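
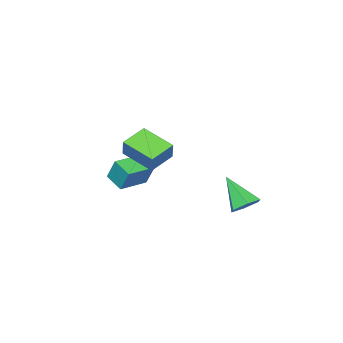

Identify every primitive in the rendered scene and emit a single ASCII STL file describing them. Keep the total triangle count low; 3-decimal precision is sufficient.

solid 
facet normal -0.017 0.650 -0.759
outer loop
vertex -3.401 2.786 -3.811
vertex -3.817 3.353 -3.316
vertex -2.958 3.35 -3.338
endloop
endfacet
facet normal 0.812 -0.580 -0.069
outer loop
vertex -3.401 2.786 -3.811
vertex -2.958 3.35 -3.338
vertex -3.783 2.007 -1.744
endloop
endfacet
facet normal -0.017 0.650 -0.759
outer loop
vertex -2.958 3.35 -3.338
vertex -3.817 3.353 -3.316
vertex -3.374 3.917 -2.843
endloop
endfacet
facet normal 0.829 0.135 0.543
outer loop
vertex -2.958 3.35 -3.338
vertex -3.374 3.917 -2.843
vertex -3.783 2.007 -1.744
endloop
endfacet
facet normal -0.017 0.650 -0.759
outer loop
vertex -3.374 3.917 -2.843
vertex -3.817 3.353 -3.316
vertex -4.233 3.92 -2.821
endloop
endfacet
facet normal 0.024 0.495 0.869
outer loop
vertex -3.374 3.917 -2.843
vertex -4.233 3.92 -2.821
vertex -3.783 2.007 -1.744
endloop
endfacet
facet normal -0.016 0.651 -0.759
outer loop
vertex -4.233 3.92 -2.821
vertex -3.817 3.353 -3.316
vertex -4.677 3.356 -3.295
endloop
endfacet
facet normal -0.800 0.140 0.583
outer loop
vertex -4.233 3.92 -2.821
vertex -4.677 3.356 -3.295
vertex -3.783 2.007 -1.744
endloop
endfacet
facet normal -0.016 0.650 -0.760
outer loop
vertex -4.677 3.356 -3.295
vertex -3.817 3.353 -3.316
vertex -4.261 2.788 -3.79
endloop
endfacet
facet normal -0.818 -0.575 -0.028
outer loop
vertex -4.677 3.356 -3.295
vertex -4.261 2.788 -3.79
vertex -3.783 2.007 -1.744
endloop
endfacet
facet normal -0.017 0.650 -0.759
outer loop
vertex -4.261 2.788 -3.79
vertex -3.817 3.353 -3.316
vertex -3.401 2.786 -3.811
endloop
endfacet
facet normal -0.011 -0.935 -0.354
outer loop
vertex -4.261 2.788 -3.79
vertex -3.401 2.786 -3.811
vertex -3.783 2.007 -1.744
endloop
endfacet
facet normal -0.354 -0.426 -0.833
outer loop
vertex -2.157 -2.222 0.043
vertex -2.487 -0.467 -0.715
vertex -0.768 -2.217 -0.55
endloop
endfacet
facet normal 0.170 -0.905 0.390
outer loop
vertex -0.333 -1.693 0.475
vertex -2.157 -2.222 0.043
vertex -0.768 -2.217 -0.55
endloop
endfacet
facet normal -0.353 -0.426 -0.833
outer loop
vertex -0.768 -2.217 -0.55
vertex -2.487 -0.467 -0.715
vertex -1.098 -0.462 -1.307
endloop
endfacet
facet normal 0.920 0.004 -0.392
outer loop
vertex -1.098 -0.462 -1.307
vertex -0.333 -1.693 0.475
vertex -0.768 -2.217 -0.55
endloop
endfacet
facet normal -0.920 -0.004 0.392
outer loop
vertex -2.157 -2.222 0.043
vertex -2.052 0.057 0.31
vertex -2.487 -0.467 -0.715
endloop
endfacet
facet normal 0.170 -0.905 0.391
outer loop
vertex -1.722 -1.698 1.067
vertex -2.157 -2.222 0.043
vertex -0.333 -1.693 0.475
endloop
endfacet
facet normal -0.920 -0.004 0.393
outer loop
vertex -1.722 -1.698 1.067
vertex -2.052 0.057 0.31
vertex -2.157 -2.222 0.043
endloop
endfacet
facet normal -0.170 0.905 -0.391
outer loop
vertex -2.487 -0.467 -0.715
vertex -2.052 0.057 0.31
vertex -1.098 -0.462 -1.307
endloop
endfacet
facet normal 0.920 0.003 -0.392
outer loop
vertex -0.663 0.062 -0.283
vertex -0.333 -1.693 0.475
vertex -1.098 -0.462 -1.307
endloop
endfacet
facet normal -0.170 0.905 -0.391
outer loop
vertex -1.098 -0.462 -1.307
vertex -2.052 0.057 0.31
vertex -0.663 0.062 -0.283
endloop
endfacet
facet normal 0.353 0.426 0.833
outer loop
vertex -0.663 0.062 -0.283
vertex -1.722 -1.698 1.067
vertex -0.333 -1.693 0.475
endloop
endfacet
facet normal 0.354 0.426 0.833
outer loop
vertex -2.052 0.057 0.31
vertex -1.722 -1.698 1.067
vertex -0.663 0.062 -0.283
endloop
endfacet
facet normal -0.999 0.035 0.009
outer loop
vertex -3.228 -3.63 -1.737
vertex -3.196 -2.562 -2.304
vertex -3.263 -4.299 -3.001
endloop
endfacet
facet normal -0.027 -0.883 0.468
outer loop
vertex -1.564 -4.358 -3.016
vertex -3.228 -3.63 -1.737
vertex -3.263 -4.299 -3.001
endloop
endfacet
facet normal -0.999 0.035 0.009
outer loop
vertex -3.263 -4.299 -3.001
vertex -3.196 -2.562 -2.304
vertex -3.231 -3.23 -3.567
endloop
endfacet
facet normal -0.024 -0.467 -0.884
outer loop
vertex -3.231 -3.23 -3.567
vertex -1.564 -4.358 -3.016
vertex -3.263 -4.299 -3.001
endloop
endfacet
facet normal 0.024 0.468 0.883
outer loop
vertex -3.228 -3.63 -1.737
vertex -1.497 -2.621 -2.319
vertex -3.196 -2.562 -2.304
endloop
endfacet
facet normal -0.027 -0.883 0.468
outer loop
vertex -1.529 -3.69 -1.753
vertex -3.228 -3.63 -1.737
vertex -1.564 -4.358 -3.016
endloop
endfacet
facet normal 0.025 0.467 0.884
outer loop
vertex -1.529 -3.69 -1.753
vertex -1.497 -2.621 -2.319
vertex -3.228 -3.63 -1.737
endloop
endfacet
facet normal 0.027 0.883 -0.468
outer loop
vertex -3.196 -2.562 -2.304
vertex -1.497 -2.621 -2.319
vertex -3.231 -3.23 -3.567
endloop
endfacet
facet normal -0.025 -0.468 -0.883
outer loop
vertex -1.532 -3.29 -3.583
vertex -1.564 -4.358 -3.016
vertex -3.231 -3.23 -3.567
endloop
endfacet
facet normal 0.027 0.883 -0.468
outer loop
vertex -3.231 -3.23 -3.567
vertex -1.497 -2.621 -2.319
vertex -1.532 -3.29 -3.583
endloop
endfacet
facet normal 0.999 -0.035 -0.009
outer loop
vertex -1.532 -3.29 -3.583
vertex -1.529 -3.69 -1.753
vertex -1.564 -4.358 -3.016
endloop
endfacet
facet normal 0.999 -0.035 -0.009
outer loop
vertex -1.497 -2.621 -2.319
vertex -1.529 -3.69 -1.753
vertex -1.532 -3.29 -3.583
endloop
endfacet

endsolid


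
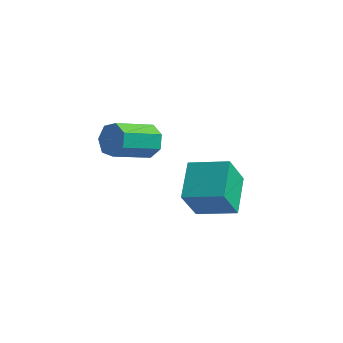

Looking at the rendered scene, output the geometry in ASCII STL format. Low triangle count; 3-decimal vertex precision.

solid 
facet normal -0.885 -0.433 -0.170
outer loop
vertex 3.516 0.678 -1.792
vertex 2.569 2.083 -0.436
vertex 3.192 1.946 -3.331
endloop
endfacet
facet normal 0.437 -0.647 -0.625
outer loop
vertex 4.891 2.777 -3.004
vertex 3.516 0.678 -1.792
vertex 3.192 1.946 -3.331
endloop
endfacet
facet normal -0.885 -0.433 -0.170
outer loop
vertex 3.192 1.946 -3.331
vertex 2.569 2.083 -0.436
vertex 2.244 3.35 -1.975
endloop
endfacet
facet normal -0.160 0.628 -0.762
outer loop
vertex 2.244 3.35 -1.975
vertex 4.891 2.777 -3.004
vertex 3.192 1.946 -3.331
endloop
endfacet
facet normal 0.160 -0.627 0.762
outer loop
vertex 3.516 0.678 -1.792
vertex 4.268 2.914 -0.109
vertex 2.569 2.083 -0.436
endloop
endfacet
facet normal 0.437 -0.647 -0.625
outer loop
vertex 5.216 1.51 -1.465
vertex 3.516 0.678 -1.792
vertex 4.891 2.777 -3.004
endloop
endfacet
facet normal 0.161 -0.627 0.762
outer loop
vertex 5.216 1.51 -1.465
vertex 4.268 2.914 -0.109
vertex 3.516 0.678 -1.792
endloop
endfacet
facet normal -0.437 0.647 0.625
outer loop
vertex 2.569 2.083 -0.436
vertex 4.268 2.914 -0.109
vertex 2.244 3.35 -1.975
endloop
endfacet
facet normal -0.160 0.627 -0.762
outer loop
vertex 3.944 4.182 -1.648
vertex 4.891 2.777 -3.004
vertex 2.244 3.35 -1.975
endloop
endfacet
facet normal -0.437 0.647 0.625
outer loop
vertex 2.244 3.35 -1.975
vertex 4.268 2.914 -0.109
vertex 3.944 4.182 -1.648
endloop
endfacet
facet normal 0.885 0.433 0.170
outer loop
vertex 3.944 4.182 -1.648
vertex 5.216 1.51 -1.465
vertex 4.891 2.777 -3.004
endloop
endfacet
facet normal 0.885 0.433 0.170
outer loop
vertex 4.268 2.914 -0.109
vertex 5.216 1.51 -1.465
vertex 3.944 4.182 -1.648
endloop
endfacet
facet normal 0.162 0.948 -0.275
outer loop
vertex -0.463 2.842 -1.263
vertex -0.877 3.154 -0.432
vertex 0.064 2.943 -0.604
endloop
endfacet
facet normal 0.767 -0.297 -0.568
outer loop
vertex -0.463 2.842 -1.263
vertex 0.064 2.943 -0.604
vertex -0.809 0.833 -0.68
endloop
endfacet
facet normal 0.767 -0.297 -0.568
outer loop
vertex -0.809 0.833 -0.68
vertex 0.064 2.943 -0.604
vertex -0.281 0.934 -0.02
endloop
endfacet
facet normal -0.163 -0.947 0.275
outer loop
vertex -0.809 0.833 -0.68
vertex -0.281 0.934 -0.02
vertex -1.223 1.146 0.152
endloop
endfacet
facet normal 0.162 0.948 -0.275
outer loop
vertex 0.064 2.943 -0.604
vertex -0.877 3.154 -0.432
vertex -0.117 3.203 0.185
endloop
endfacet
facet normal 0.963 -0.092 0.251
outer loop
vertex 0.064 2.943 -0.604
vertex -0.117 3.203 0.185
vertex -0.281 0.934 -0.02
endloop
endfacet
facet normal 0.963 -0.092 0.253
outer loop
vertex -0.281 0.934 -0.02
vertex -0.117 3.203 0.185
vertex -0.463 1.194 0.769
endloop
endfacet
facet normal -0.163 -0.948 0.275
outer loop
vertex -0.281 0.934 -0.02
vertex -0.463 1.194 0.769
vertex -1.223 1.146 0.152
endloop
endfacet
facet normal 0.163 0.947 -0.276
outer loop
vertex -0.117 3.203 0.185
vertex -0.877 3.154 -0.432
vertex -0.871 3.427 0.51
endloop
endfacet
facet normal 0.434 0.182 0.882
outer loop
vertex -0.117 3.203 0.185
vertex -0.871 3.427 0.51
vertex -0.463 1.194 0.769
endloop
endfacet
facet normal 0.434 0.182 0.883
outer loop
vertex -0.463 1.194 0.769
vertex -0.871 3.427 0.51
vertex -1.216 1.418 1.093
endloop
endfacet
facet normal -0.163 -0.947 0.275
outer loop
vertex -0.463 1.194 0.769
vertex -1.216 1.418 1.093
vertex -1.223 1.146 0.152
endloop
endfacet
facet normal 0.162 0.947 -0.276
outer loop
vertex -0.871 3.427 0.51
vertex -0.877 3.154 -0.432
vertex -1.629 3.445 0.125
endloop
endfacet
facet normal -0.423 0.319 0.848
outer loop
vertex -0.871 3.427 0.51
vertex -1.629 3.445 0.125
vertex -1.216 1.418 1.093
endloop
endfacet
facet normal -0.421 0.319 0.849
outer loop
vertex -1.216 1.418 1.093
vertex -1.629 3.445 0.125
vertex -1.975 1.437 0.709
endloop
endfacet
facet normal -0.163 -0.948 0.275
outer loop
vertex -1.216 1.418 1.093
vertex -1.975 1.437 0.709
vertex -1.223 1.146 0.152
endloop
endfacet
facet normal 0.163 0.948 -0.275
outer loop
vertex -1.629 3.445 0.125
vertex -0.877 3.154 -0.432
vertex -1.821 3.245 -0.679
endloop
endfacet
facet normal -0.960 0.217 0.175
outer loop
vertex -1.629 3.445 0.125
vertex -1.821 3.245 -0.679
vertex -1.975 1.437 0.709
endloop
endfacet
facet normal -0.960 0.216 0.175
outer loop
vertex -1.975 1.437 0.709
vertex -1.821 3.245 -0.679
vertex -2.167 1.236 -0.095
endloop
endfacet
facet normal -0.162 -0.947 0.276
outer loop
vertex -1.975 1.437 0.709
vertex -2.167 1.236 -0.095
vertex -1.223 1.146 0.152
endloop
endfacet
facet normal 0.163 0.947 -0.275
outer loop
vertex -1.821 3.245 -0.679
vertex -0.877 3.154 -0.432
vertex -1.302 2.976 -1.297
endloop
endfacet
facet normal -0.775 -0.049 -0.630
outer loop
vertex -1.821 3.245 -0.679
vertex -1.302 2.976 -1.297
vertex -2.167 1.236 -0.095
endloop
endfacet
facet normal -0.775 -0.050 -0.630
outer loop
vertex -2.167 1.236 -0.095
vertex -1.302 2.976 -1.297
vertex -1.648 0.968 -0.713
endloop
endfacet
facet normal -0.162 -0.948 0.275
outer loop
vertex -2.167 1.236 -0.095
vertex -1.648 0.968 -0.713
vertex -1.223 1.146 0.152
endloop
endfacet
facet normal 0.162 0.948 -0.275
outer loop
vertex -1.302 2.976 -1.297
vertex -0.877 3.154 -0.432
vertex -0.463 2.842 -1.263
endloop
endfacet
facet normal -0.006 -0.278 -0.960
outer loop
vertex -1.302 2.976 -1.297
vertex -0.463 2.842 -1.263
vertex -1.648 0.968 -0.713
endloop
endfacet
facet normal -0.007 -0.278 -0.961
outer loop
vertex -1.648 0.968 -0.713
vertex -0.463 2.842 -1.263
vertex -0.809 0.833 -0.68
endloop
endfacet
facet normal -0.163 -0.947 0.275
outer loop
vertex -1.648 0.968 -0.713
vertex -0.809 0.833 -0.68
vertex -1.223 1.146 0.152
endloop
endfacet

endsolid


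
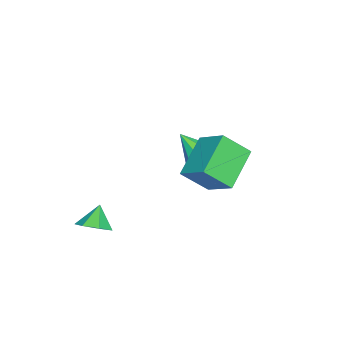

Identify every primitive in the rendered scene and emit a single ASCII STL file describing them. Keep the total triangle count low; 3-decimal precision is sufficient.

solid 
facet normal 0.644 0.054 -0.763
outer loop
vertex 3.661 -1.894 -2.768
vertex 3.113 -2.387 -3.266
vertex 3.139 -1.502 -3.181
endloop
endfacet
facet normal -0.054 0.689 0.722
outer loop
vertex 3.661 -1.894 -2.768
vertex 3.139 -1.502 -3.181
vertex 2.327 -2.453 -2.334
endloop
endfacet
facet normal 0.645 0.054 -0.763
outer loop
vertex 3.139 -1.502 -3.181
vertex 3.113 -2.387 -3.266
vertex 2.598 -1.777 -3.658
endloop
endfacet
facet normal -0.609 0.750 0.258
outer loop
vertex 3.139 -1.502 -3.181
vertex 2.598 -1.777 -3.658
vertex 2.327 -2.453 -2.334
endloop
endfacet
facet normal 0.644 0.053 -0.763
outer loop
vertex 2.598 -1.777 -3.658
vertex 3.113 -2.387 -3.266
vertex 2.444 -2.512 -3.839
endloop
endfacet
facet normal -0.971 0.224 -0.084
outer loop
vertex 2.598 -1.777 -3.658
vertex 2.444 -2.512 -3.839
vertex 2.327 -2.453 -2.334
endloop
endfacet
facet normal 0.644 0.053 -0.763
outer loop
vertex 2.444 -2.512 -3.839
vertex 3.113 -2.387 -3.266
vertex 2.794 -3.153 -3.588
endloop
endfacet
facet normal -0.869 -0.493 -0.048
outer loop
vertex 2.444 -2.512 -3.839
vertex 2.794 -3.153 -3.588
vertex 2.327 -2.453 -2.334
endloop
endfacet
facet normal 0.644 0.053 -0.763
outer loop
vertex 2.794 -3.153 -3.588
vertex 3.113 -2.387 -3.266
vertex 3.384 -3.218 -3.095
endloop
endfacet
facet normal -0.379 -0.861 0.340
outer loop
vertex 2.794 -3.153 -3.588
vertex 3.384 -3.218 -3.095
vertex 2.327 -2.453 -2.334
endloop
endfacet
facet normal 0.644 0.053 -0.763
outer loop
vertex 3.384 -3.218 -3.095
vertex 3.113 -2.387 -3.266
vertex 3.77 -2.657 -2.73
endloop
endfacet
facet normal 0.131 -0.602 0.787
outer loop
vertex 3.384 -3.218 -3.095
vertex 3.77 -2.657 -2.73
vertex 2.327 -2.453 -2.334
endloop
endfacet
facet normal 0.644 0.054 -0.763
outer loop
vertex 3.77 -2.657 -2.73
vertex 3.113 -2.387 -3.266
vertex 3.661 -1.894 -2.768
endloop
endfacet
facet normal 0.275 0.087 0.957
outer loop
vertex 3.77 -2.657 -2.73
vertex 3.661 -1.894 -2.768
vertex 2.327 -2.453 -2.334
endloop
endfacet
facet normal -0.875 0.069 0.478
outer loop
vertex 1.065 1.772 2.554
vertex 1.713 3.083 3.55
vertex 0.547 2.867 1.448
endloop
endfacet
facet normal -0.366 -0.741 -0.563
outer loop
vertex 2.447 2.717 0.41
vertex 1.065 1.772 2.554
vertex 0.547 2.867 1.448
endloop
endfacet
facet normal -0.875 0.069 0.478
outer loop
vertex 0.547 2.867 1.448
vertex 1.713 3.083 3.55
vertex 1.196 4.179 2.445
endloop
endfacet
facet normal -0.315 0.668 -0.674
outer loop
vertex 1.196 4.179 2.445
vertex 2.447 2.717 0.41
vertex 0.547 2.867 1.448
endloop
endfacet
facet normal 0.315 -0.668 0.674
outer loop
vertex 1.065 1.772 2.554
vertex 3.613 2.933 2.512
vertex 1.713 3.083 3.55
endloop
endfacet
facet normal -0.367 -0.741 -0.563
outer loop
vertex 2.964 1.621 1.515
vertex 1.065 1.772 2.554
vertex 2.447 2.717 0.41
endloop
endfacet
facet normal 0.316 -0.668 0.674
outer loop
vertex 2.964 1.621 1.515
vertex 3.613 2.933 2.512
vertex 1.065 1.772 2.554
endloop
endfacet
facet normal 0.366 0.741 0.563
outer loop
vertex 1.713 3.083 3.55
vertex 3.613 2.933 2.512
vertex 1.196 4.179 2.445
endloop
endfacet
facet normal -0.316 0.668 -0.674
outer loop
vertex 3.095 4.028 1.406
vertex 2.447 2.717 0.41
vertex 1.196 4.179 2.445
endloop
endfacet
facet normal 0.367 0.741 0.562
outer loop
vertex 1.196 4.179 2.445
vertex 3.613 2.933 2.512
vertex 3.095 4.028 1.406
endloop
endfacet
facet normal 0.875 -0.069 -0.478
outer loop
vertex 3.095 4.028 1.406
vertex 2.964 1.621 1.515
vertex 2.447 2.717 0.41
endloop
endfacet
facet normal 0.875 -0.069 -0.479
outer loop
vertex 3.613 2.933 2.512
vertex 2.964 1.621 1.515
vertex 3.095 4.028 1.406
endloop
endfacet
facet normal 0.032 0.671 -0.741
outer loop
vertex -1.019 0.535 -1.11
vertex -1.815 0.696 -0.999
vertex -1.115 0.997 -0.696
endloop
endfacet
facet normal 0.868 -0.219 0.446
outer loop
vertex -1.019 0.535 -1.11
vertex -1.115 0.997 -0.696
vertex -1.865 -0.316 0.119
endloop
endfacet
facet normal 0.033 0.670 -0.742
outer loop
vertex -1.115 0.997 -0.696
vertex -1.815 0.696 -0.999
vertex -1.621 1.283 -0.46
endloop
endfacet
facet normal 0.512 0.222 0.829
outer loop
vertex -1.115 0.997 -0.696
vertex -1.621 1.283 -0.46
vertex -1.865 -0.316 0.119
endloop
endfacet
facet normal 0.033 0.670 -0.742
outer loop
vertex -1.621 1.283 -0.46
vertex -1.815 0.696 -0.999
vertex -2.241 1.225 -0.54
endloop
endfacet
facet normal -0.152 0.357 0.922
outer loop
vertex -1.621 1.283 -0.46
vertex -2.241 1.225 -0.54
vertex -1.865 -0.316 0.119
endloop
endfacet
facet normal 0.034 0.670 -0.741
outer loop
vertex -2.241 1.225 -0.54
vertex -1.815 0.696 -0.999
vertex -2.611 0.858 -0.889
endloop
endfacet
facet normal -0.736 0.106 0.669
outer loop
vertex -2.241 1.225 -0.54
vertex -2.611 0.858 -0.889
vertex -1.865 -0.316 0.119
endloop
endfacet
facet normal 0.034 0.671 -0.741
outer loop
vertex -2.611 0.858 -0.889
vertex -1.815 0.696 -0.999
vertex -2.515 0.396 -1.303
endloop
endfacet
facet normal -0.898 -0.383 0.219
outer loop
vertex -2.611 0.858 -0.889
vertex -2.515 0.396 -1.303
vertex -1.865 -0.316 0.119
endloop
endfacet
facet normal 0.034 0.671 -0.741
outer loop
vertex -2.515 0.396 -1.303
vertex -1.815 0.696 -0.999
vertex -2.009 0.11 -1.539
endloop
endfacet
facet normal -0.542 -0.824 -0.165
outer loop
vertex -2.515 0.396 -1.303
vertex -2.009 0.11 -1.539
vertex -1.865 -0.316 0.119
endloop
endfacet
facet normal 0.033 0.671 -0.740
outer loop
vertex -2.009 0.11 -1.539
vertex -1.815 0.696 -0.999
vertex -1.389 0.168 -1.459
endloop
endfacet
facet normal 0.123 -0.959 -0.257
outer loop
vertex -2.009 0.11 -1.539
vertex -1.389 0.168 -1.459
vertex -1.865 -0.316 0.119
endloop
endfacet
facet normal 0.033 0.671 -0.740
outer loop
vertex -1.389 0.168 -1.459
vertex -1.815 0.696 -0.999
vertex -1.019 0.535 -1.11
endloop
endfacet
facet normal 0.706 -0.708 -0.004
outer loop
vertex -1.389 0.168 -1.459
vertex -1.019 0.535 -1.11
vertex -1.865 -0.316 0.119
endloop
endfacet

endsolid


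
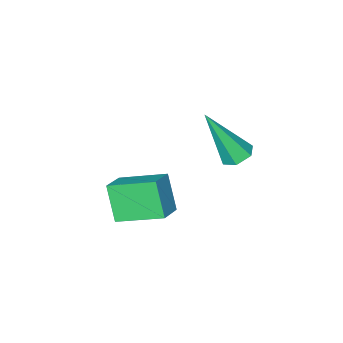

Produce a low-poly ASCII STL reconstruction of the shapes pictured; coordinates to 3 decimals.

solid 
facet normal -0.342 0.370 -0.864
outer loop
vertex -2.286 0.669 0.494
vertex -2.825 0.754 0.744
vertex -2.411 1.189 0.766
endloop
endfacet
facet normal 0.970 0.241 -0.014
outer loop
vertex -2.286 0.669 0.494
vertex -2.411 1.189 0.766
vertex -2.075 -0.054 2.636
endloop
endfacet
facet normal -0.342 0.370 -0.864
outer loop
vertex -2.411 1.189 0.766
vertex -2.825 0.754 0.744
vertex -2.95 1.274 1.016
endloop
endfacet
facet normal 0.348 0.808 0.475
outer loop
vertex -2.411 1.189 0.766
vertex -2.95 1.274 1.016
vertex -2.075 -0.054 2.636
endloop
endfacet
facet normal -0.342 0.370 -0.864
outer loop
vertex -2.95 1.274 1.016
vertex -2.825 0.754 0.744
vertex -3.364 0.84 0.994
endloop
endfacet
facet normal -0.542 0.482 0.688
outer loop
vertex -2.95 1.274 1.016
vertex -3.364 0.84 0.994
vertex -2.075 -0.054 2.636
endloop
endfacet
facet normal -0.342 0.369 -0.864
outer loop
vertex -3.364 0.84 0.994
vertex -2.825 0.754 0.744
vertex -3.238 0.32 0.722
endloop
endfacet
facet normal -0.812 -0.413 0.413
outer loop
vertex -3.364 0.84 0.994
vertex -3.238 0.32 0.722
vertex -2.075 -0.054 2.636
endloop
endfacet
facet normal -0.342 0.370 -0.864
outer loop
vertex -3.238 0.32 0.722
vertex -2.825 0.754 0.744
vertex -2.7 0.234 0.472
endloop
endfacet
facet normal -0.191 -0.979 -0.075
outer loop
vertex -3.238 0.32 0.722
vertex -2.7 0.234 0.472
vertex -2.075 -0.054 2.636
endloop
endfacet
facet normal -0.342 0.370 -0.864
outer loop
vertex -2.7 0.234 0.472
vertex -2.825 0.754 0.744
vertex -2.286 0.669 0.494
endloop
endfacet
facet normal 0.701 -0.652 -0.289
outer loop
vertex -2.7 0.234 0.472
vertex -2.286 0.669 0.494
vertex -2.075 -0.054 2.636
endloop
endfacet
facet normal -0.800 -0.463 -0.381
outer loop
vertex -0.446 -2.572 -1.556
vertex -1.496 -1.252 -0.956
vertex -0.26 -1.844 -2.831
endloop
endfacet
facet normal 0.587 -0.737 -0.335
outer loop
vertex 0.596 -1.348 -2.424
vertex -0.446 -2.572 -1.556
vertex -0.26 -1.844 -2.831
endloop
endfacet
facet normal -0.800 -0.463 -0.381
outer loop
vertex -0.26 -1.844 -2.831
vertex -1.496 -1.252 -0.956
vertex -1.31 -0.524 -2.232
endloop
endfacet
facet normal 0.125 0.491 -0.862
outer loop
vertex -1.31 -0.524 -2.232
vertex 0.596 -1.348 -2.424
vertex -0.26 -1.844 -2.831
endloop
endfacet
facet normal -0.125 -0.491 0.862
outer loop
vertex -0.446 -2.572 -1.556
vertex -0.64 -0.756 -0.549
vertex -1.496 -1.252 -0.956
endloop
endfacet
facet normal 0.587 -0.737 -0.335
outer loop
vertex 0.41 -2.076 -1.148
vertex -0.446 -2.572 -1.556
vertex 0.596 -1.348 -2.424
endloop
endfacet
facet normal -0.126 -0.491 0.862
outer loop
vertex 0.41 -2.076 -1.148
vertex -0.64 -0.756 -0.549
vertex -0.446 -2.572 -1.556
endloop
endfacet
facet normal -0.587 0.737 0.335
outer loop
vertex -1.496 -1.252 -0.956
vertex -0.64 -0.756 -0.549
vertex -1.31 -0.524 -2.232
endloop
endfacet
facet normal 0.126 0.492 -0.862
outer loop
vertex -0.454 -0.028 -1.824
vertex 0.596 -1.348 -2.424
vertex -1.31 -0.524 -2.232
endloop
endfacet
facet normal -0.587 0.737 0.335
outer loop
vertex -1.31 -0.524 -2.232
vertex -0.64 -0.756 -0.549
vertex -0.454 -0.028 -1.824
endloop
endfacet
facet normal 0.800 0.463 0.381
outer loop
vertex -0.454 -0.028 -1.824
vertex 0.41 -2.076 -1.148
vertex 0.596 -1.348 -2.424
endloop
endfacet
facet normal 0.800 0.463 0.381
outer loop
vertex -0.64 -0.756 -0.549
vertex 0.41 -2.076 -1.148
vertex -0.454 -0.028 -1.824
endloop
endfacet

endsolid


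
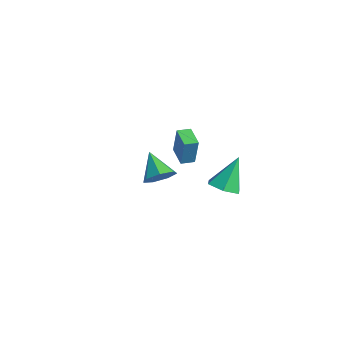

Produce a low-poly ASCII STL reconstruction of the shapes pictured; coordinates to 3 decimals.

solid 
facet normal -0.971 0.136 0.199
outer loop
vertex -3.865 0.562 1.362
vertex -3.758 1.384 1.323
vertex -4.241 0.523 -0.448
endloop
endfacet
facet normal -0.128 -0.991 0.048
outer loop
vertex -2.902 0.336 -0.723
vertex -3.865 0.562 1.362
vertex -4.241 0.523 -0.448
endloop
endfacet
facet normal -0.971 0.136 0.199
outer loop
vertex -4.241 0.523 -0.448
vertex -3.758 1.384 1.323
vertex -4.134 1.345 -0.488
endloop
endfacet
facet normal -0.204 -0.021 -0.979
outer loop
vertex -4.134 1.345 -0.488
vertex -2.902 0.336 -0.723
vertex -4.241 0.523 -0.448
endloop
endfacet
facet normal 0.204 0.020 0.979
outer loop
vertex -3.865 0.562 1.362
vertex -2.419 1.197 1.048
vertex -3.758 1.384 1.323
endloop
endfacet
facet normal -0.129 -0.991 0.048
outer loop
vertex -2.526 0.375 1.088
vertex -3.865 0.562 1.362
vertex -2.902 0.336 -0.723
endloop
endfacet
facet normal 0.203 0.021 0.979
outer loop
vertex -2.526 0.375 1.088
vertex -2.419 1.197 1.048
vertex -3.865 0.562 1.362
endloop
endfacet
facet normal 0.128 0.991 -0.048
outer loop
vertex -3.758 1.384 1.323
vertex -2.419 1.197 1.048
vertex -4.134 1.345 -0.488
endloop
endfacet
facet normal -0.203 -0.020 -0.979
outer loop
vertex -2.795 1.158 -0.762
vertex -2.902 0.336 -0.723
vertex -4.134 1.345 -0.488
endloop
endfacet
facet normal 0.129 0.991 -0.048
outer loop
vertex -4.134 1.345 -0.488
vertex -2.419 1.197 1.048
vertex -2.795 1.158 -0.762
endloop
endfacet
facet normal 0.971 -0.136 -0.199
outer loop
vertex -2.795 1.158 -0.762
vertex -2.526 0.375 1.088
vertex -2.902 0.336 -0.723
endloop
endfacet
facet normal 0.971 -0.136 -0.199
outer loop
vertex -2.419 1.197 1.048
vertex -2.526 0.375 1.088
vertex -2.795 1.158 -0.762
endloop
endfacet
facet normal 0.135 -0.475 -0.870
outer loop
vertex 4.574 -0.917 2.309
vertex 3.782 -0.472 1.943
vertex 4.664 -0.055 1.852
endloop
endfacet
facet normal 0.865 0.161 0.475
outer loop
vertex 4.574 -0.917 2.309
vertex 4.664 -0.055 1.852
vertex 3.498 0.532 3.777
endloop
endfacet
facet normal 0.135 -0.476 -0.869
outer loop
vertex 4.664 -0.055 1.852
vertex 3.782 -0.472 1.943
vertex 3.872 0.39 1.485
endloop
endfacet
facet normal 0.481 0.876 0.024
outer loop
vertex 4.664 -0.055 1.852
vertex 3.872 0.39 1.485
vertex 3.498 0.532 3.777
endloop
endfacet
facet normal 0.134 -0.476 -0.869
outer loop
vertex 3.872 0.39 1.485
vertex 3.782 -0.472 1.943
vertex 2.99 -0.026 1.577
endloop
endfacet
facet normal -0.434 0.892 -0.126
outer loop
vertex 3.872 0.39 1.485
vertex 2.99 -0.026 1.577
vertex 3.498 0.532 3.777
endloop
endfacet
facet normal 0.134 -0.475 -0.870
outer loop
vertex 2.99 -0.026 1.577
vertex 3.782 -0.472 1.943
vertex 2.9 -0.888 2.034
endloop
endfacet
facet normal -0.966 0.193 0.174
outer loop
vertex 2.99 -0.026 1.577
vertex 2.9 -0.888 2.034
vertex 3.498 0.532 3.777
endloop
endfacet
facet normal 0.134 -0.475 -0.870
outer loop
vertex 2.9 -0.888 2.034
vertex 3.782 -0.472 1.943
vertex 3.692 -1.334 2.4
endloop
endfacet
facet normal -0.582 -0.521 0.624
outer loop
vertex 2.9 -0.888 2.034
vertex 3.692 -1.334 2.4
vertex 3.498 0.532 3.777
endloop
endfacet
facet normal 0.135 -0.475 -0.870
outer loop
vertex 3.692 -1.334 2.4
vertex 3.782 -0.472 1.943
vertex 4.574 -0.917 2.309
endloop
endfacet
facet normal 0.334 -0.537 0.775
outer loop
vertex 3.692 -1.334 2.4
vertex 4.574 -0.917 2.309
vertex 3.498 0.532 3.777
endloop
endfacet
facet normal 0.773 -0.012 -0.635
outer loop
vertex 2.961 -3.729 3.438
vertex 2.396 -3.441 2.745
vertex 2.898 -2.921 3.346
endloop
endfacet
facet normal 0.231 0.128 0.965
outer loop
vertex 2.961 -3.729 3.438
vertex 2.898 -2.921 3.346
vertex 1.044 -3.419 3.855
endloop
endfacet
facet normal 0.773 -0.012 -0.635
outer loop
vertex 2.898 -2.921 3.346
vertex 2.396 -3.441 2.745
vertex 2.457 -2.505 2.801
endloop
endfacet
facet normal -0.038 0.779 0.625
outer loop
vertex 2.898 -2.921 3.346
vertex 2.457 -2.505 2.801
vertex 1.044 -3.419 3.855
endloop
endfacet
facet normal 0.773 -0.012 -0.634
outer loop
vertex 2.457 -2.505 2.801
vertex 2.396 -3.441 2.745
vertex 1.97 -2.793 2.213
endloop
endfacet
facet normal -0.530 0.847 0.024
outer loop
vertex 2.457 -2.505 2.801
vertex 1.97 -2.793 2.213
vertex 1.044 -3.419 3.855
endloop
endfacet
facet normal 0.773 -0.013 -0.634
outer loop
vertex 1.97 -2.793 2.213
vertex 2.396 -3.441 2.745
vertex 1.804 -3.569 2.026
endloop
endfacet
facet normal -0.878 0.281 -0.388
outer loop
vertex 1.97 -2.793 2.213
vertex 1.804 -3.569 2.026
vertex 1.044 -3.419 3.855
endloop
endfacet
facet normal 0.773 -0.013 -0.634
outer loop
vertex 1.804 -3.569 2.026
vertex 2.396 -3.441 2.745
vertex 2.083 -4.249 2.38
endloop
endfacet
facet normal -0.818 -0.491 -0.300
outer loop
vertex 1.804 -3.569 2.026
vertex 2.083 -4.249 2.38
vertex 1.044 -3.419 3.855
endloop
endfacet
facet normal 0.772 -0.012 -0.635
outer loop
vertex 2.083 -4.249 2.38
vertex 2.396 -3.441 2.745
vertex 2.598 -4.32 3.008
endloop
endfacet
facet normal -0.395 -0.891 0.223
outer loop
vertex 2.083 -4.249 2.38
vertex 2.598 -4.32 3.008
vertex 1.044 -3.419 3.855
endloop
endfacet
facet normal 0.772 -0.012 -0.635
outer loop
vertex 2.598 -4.32 3.008
vertex 2.396 -3.441 2.745
vertex 2.961 -3.729 3.438
endloop
endfacet
facet normal 0.071 -0.615 0.785
outer loop
vertex 2.598 -4.32 3.008
vertex 2.961 -3.729 3.438
vertex 1.044 -3.419 3.855
endloop
endfacet

endsolid


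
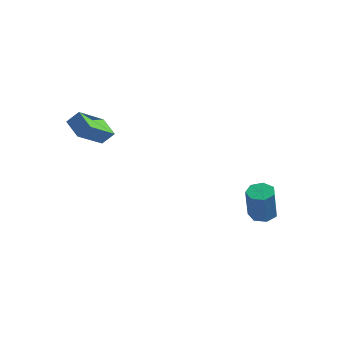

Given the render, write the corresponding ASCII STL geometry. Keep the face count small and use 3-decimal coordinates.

solid 
facet normal -0.549 -0.420 -0.722
outer loop
vertex -3.195 -3.612 2.227
vertex -3.042 -2.019 1.184
vertex -2.205 -4.038 1.722
endloop
endfacet
facet normal -0.080 -0.834 0.546
outer loop
vertex -1.738 -3.681 2.336
vertex -3.195 -3.612 2.227
vertex -2.205 -4.038 1.722
endloop
endfacet
facet normal -0.549 -0.420 -0.722
outer loop
vertex -2.205 -4.038 1.722
vertex -3.042 -2.019 1.184
vertex -2.052 -2.445 0.679
endloop
endfacet
facet normal 0.832 -0.358 -0.425
outer loop
vertex -2.052 -2.445 0.679
vertex -1.738 -3.681 2.336
vertex -2.205 -4.038 1.722
endloop
endfacet
facet normal -0.832 0.358 0.425
outer loop
vertex -3.195 -3.612 2.227
vertex -2.575 -1.662 1.798
vertex -3.042 -2.019 1.184
endloop
endfacet
facet normal -0.080 -0.834 0.546
outer loop
vertex -2.728 -3.255 2.841
vertex -3.195 -3.612 2.227
vertex -1.738 -3.681 2.336
endloop
endfacet
facet normal -0.832 0.358 0.425
outer loop
vertex -2.728 -3.255 2.841
vertex -2.575 -1.662 1.798
vertex -3.195 -3.612 2.227
endloop
endfacet
facet normal 0.080 0.834 -0.546
outer loop
vertex -3.042 -2.019 1.184
vertex -2.575 -1.662 1.798
vertex -2.052 -2.445 0.679
endloop
endfacet
facet normal 0.832 -0.358 -0.425
outer loop
vertex -1.585 -2.088 1.293
vertex -1.738 -3.681 2.336
vertex -2.052 -2.445 0.679
endloop
endfacet
facet normal 0.080 0.834 -0.546
outer loop
vertex -2.052 -2.445 0.679
vertex -2.575 -1.662 1.798
vertex -1.585 -2.088 1.293
endloop
endfacet
facet normal 0.549 0.420 0.722
outer loop
vertex -1.585 -2.088 1.293
vertex -2.728 -3.255 2.841
vertex -1.738 -3.681 2.336
endloop
endfacet
facet normal 0.549 0.420 0.722
outer loop
vertex -2.575 -1.662 1.798
vertex -2.728 -3.255 2.841
vertex -1.585 -2.088 1.293
endloop
endfacet
facet normal -0.121 0.310 -0.943
outer loop
vertex 3.746 2.733 -4.994
vertex 3.223 3.179 -4.78
vertex 3.93 3.307 -4.829
endloop
endfacet
facet normal 0.948 -0.246 -0.203
outer loop
vertex 3.746 2.733 -4.994
vertex 3.93 3.307 -4.829
vertex 3.98 2.135 -3.174
endloop
endfacet
facet normal 0.948 -0.246 -0.203
outer loop
vertex 3.98 2.135 -3.174
vertex 3.93 3.307 -4.829
vertex 4.164 2.708 -3.009
endloop
endfacet
facet normal 0.121 -0.310 0.943
outer loop
vertex 3.98 2.135 -3.174
vertex 4.164 2.708 -3.009
vertex 3.457 2.581 -2.96
endloop
endfacet
facet normal -0.121 0.310 -0.943
outer loop
vertex 3.93 3.307 -4.829
vertex 3.223 3.179 -4.78
vertex 3.581 3.785 -4.627
endloop
endfacet
facet normal 0.821 0.565 0.081
outer loop
vertex 3.93 3.307 -4.829
vertex 3.581 3.785 -4.627
vertex 4.164 2.708 -3.009
endloop
endfacet
facet normal 0.822 0.564 0.080
outer loop
vertex 4.164 2.708 -3.009
vertex 3.581 3.785 -4.627
vertex 3.816 3.186 -2.807
endloop
endfacet
facet normal 0.121 -0.310 0.943
outer loop
vertex 4.164 2.708 -3.009
vertex 3.816 3.186 -2.807
vertex 3.457 2.581 -2.96
endloop
endfacet
facet normal -0.122 0.310 -0.943
outer loop
vertex 3.581 3.785 -4.627
vertex 3.223 3.179 -4.78
vertex 2.963 3.807 -4.54
endloop
endfacet
facet normal 0.076 0.950 0.303
outer loop
vertex 3.581 3.785 -4.627
vertex 2.963 3.807 -4.54
vertex 3.816 3.186 -2.807
endloop
endfacet
facet normal 0.076 0.950 0.303
outer loop
vertex 3.816 3.186 -2.807
vertex 2.963 3.807 -4.54
vertex 3.197 3.208 -2.72
endloop
endfacet
facet normal 0.121 -0.311 0.943
outer loop
vertex 3.816 3.186 -2.807
vertex 3.197 3.208 -2.72
vertex 3.457 2.581 -2.96
endloop
endfacet
facet normal -0.121 0.310 -0.943
outer loop
vertex 2.963 3.807 -4.54
vertex 3.223 3.179 -4.78
vertex 2.54 3.356 -4.634
endloop
endfacet
facet normal -0.727 0.619 0.297
outer loop
vertex 2.963 3.807 -4.54
vertex 2.54 3.356 -4.634
vertex 3.197 3.208 -2.72
endloop
endfacet
facet normal -0.727 0.619 0.297
outer loop
vertex 3.197 3.208 -2.72
vertex 2.54 3.356 -4.634
vertex 2.775 2.757 -2.814
endloop
endfacet
facet normal 0.122 -0.310 0.943
outer loop
vertex 3.197 3.208 -2.72
vertex 2.775 2.757 -2.814
vertex 3.457 2.581 -2.96
endloop
endfacet
facet normal -0.121 0.310 -0.943
outer loop
vertex 2.54 3.356 -4.634
vertex 3.223 3.179 -4.78
vertex 2.632 2.772 -4.838
endloop
endfacet
facet normal -0.982 -0.178 0.068
outer loop
vertex 2.54 3.356 -4.634
vertex 2.632 2.772 -4.838
vertex 2.775 2.757 -2.814
endloop
endfacet
facet normal -0.982 -0.177 0.068
outer loop
vertex 2.775 2.757 -2.814
vertex 2.632 2.772 -4.838
vertex 2.866 2.174 -3.018
endloop
endfacet
facet normal 0.122 -0.311 0.943
outer loop
vertex 2.775 2.757 -2.814
vertex 2.866 2.174 -3.018
vertex 3.457 2.581 -2.96
endloop
endfacet
facet normal -0.121 0.310 -0.943
outer loop
vertex 2.632 2.772 -4.838
vertex 3.223 3.179 -4.78
vertex 3.168 2.495 -4.998
endloop
endfacet
facet normal -0.498 -0.841 -0.212
outer loop
vertex 2.632 2.772 -4.838
vertex 3.168 2.495 -4.998
vertex 2.866 2.174 -3.018
endloop
endfacet
facet normal -0.497 -0.841 -0.212
outer loop
vertex 2.866 2.174 -3.018
vertex 3.168 2.495 -4.998
vertex 3.403 1.897 -3.178
endloop
endfacet
facet normal 0.121 -0.310 0.943
outer loop
vertex 2.866 2.174 -3.018
vertex 3.403 1.897 -3.178
vertex 3.457 2.581 -2.96
endloop
endfacet
facet normal -0.121 0.310 -0.943
outer loop
vertex 3.168 2.495 -4.998
vertex 3.223 3.179 -4.78
vertex 3.746 2.733 -4.994
endloop
endfacet
facet normal 0.361 -0.871 -0.333
outer loop
vertex 3.168 2.495 -4.998
vertex 3.746 2.733 -4.994
vertex 3.403 1.897 -3.178
endloop
endfacet
facet normal 0.362 -0.871 -0.333
outer loop
vertex 3.403 1.897 -3.178
vertex 3.746 2.733 -4.994
vertex 3.98 2.135 -3.174
endloop
endfacet
facet normal 0.121 -0.310 0.943
outer loop
vertex 3.403 1.897 -3.178
vertex 3.98 2.135 -3.174
vertex 3.457 2.581 -2.96
endloop
endfacet

endsolid


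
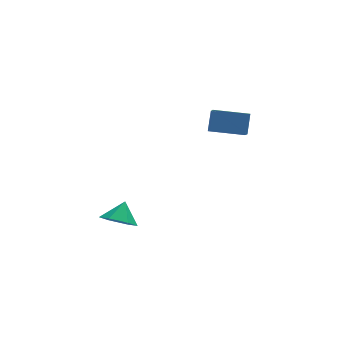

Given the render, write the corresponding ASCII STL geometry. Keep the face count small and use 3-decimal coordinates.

solid 
facet normal -0.425 -0.572 -0.702
outer loop
vertex -2.255 -0.76 -1.68
vertex -3.005 -0.433 -1.492
vertex -2.525 -0.071 -2.078
endloop
endfacet
facet normal 0.938 0.343 -0.042
outer loop
vertex -2.255 -0.76 -1.68
vertex -2.525 -0.071 -2.078
vertex -2.555 0.173 -0.748
endloop
endfacet
facet normal -0.425 -0.572 -0.702
outer loop
vertex -2.525 -0.071 -2.078
vertex -3.005 -0.433 -1.492
vertex -3.275 0.256 -1.89
endloop
endfacet
facet normal 0.360 0.919 -0.160
outer loop
vertex -2.525 -0.071 -2.078
vertex -3.275 0.256 -1.89
vertex -2.555 0.173 -0.748
endloop
endfacet
facet normal -0.425 -0.572 -0.702
outer loop
vertex -3.275 0.256 -1.89
vertex -3.005 -0.433 -1.492
vertex -3.756 -0.106 -1.304
endloop
endfacet
facet normal -0.338 0.899 0.278
outer loop
vertex -3.275 0.256 -1.89
vertex -3.756 -0.106 -1.304
vertex -2.555 0.173 -0.748
endloop
endfacet
facet normal -0.425 -0.572 -0.702
outer loop
vertex -3.756 -0.106 -1.304
vertex -3.005 -0.433 -1.492
vertex -3.486 -0.795 -0.906
endloop
endfacet
facet normal -0.457 0.304 0.836
outer loop
vertex -3.756 -0.106 -1.304
vertex -3.486 -0.795 -0.906
vertex -2.555 0.173 -0.748
endloop
endfacet
facet normal -0.425 -0.571 -0.702
outer loop
vertex -3.486 -0.795 -0.906
vertex -3.005 -0.433 -1.492
vertex -2.736 -1.122 -1.094
endloop
endfacet
facet normal 0.121 -0.272 0.955
outer loop
vertex -3.486 -0.795 -0.906
vertex -2.736 -1.122 -1.094
vertex -2.555 0.173 -0.748
endloop
endfacet
facet normal -0.425 -0.571 -0.702
outer loop
vertex -2.736 -1.122 -1.094
vertex -3.005 -0.433 -1.492
vertex -2.255 -0.76 -1.68
endloop
endfacet
facet normal 0.819 -0.252 0.516
outer loop
vertex -2.736 -1.122 -1.094
vertex -2.255 -0.76 -1.68
vertex -2.555 0.173 -0.748
endloop
endfacet
facet normal -0.946 0.298 0.129
outer loop
vertex 1.654 1.54 3.38
vertex 1.847 2.485 2.617
vertex 1.35 0.934 2.552
endloop
endfacet
facet normal -0.157 -0.769 0.620
outer loop
vertex 2.873 0.455 2.343
vertex 1.654 1.54 3.38
vertex 1.35 0.934 2.552
endloop
endfacet
facet normal -0.946 0.298 0.129
outer loop
vertex 1.35 0.934 2.552
vertex 1.847 2.485 2.617
vertex 1.543 1.879 1.789
endloop
endfacet
facet normal -0.284 -0.566 -0.773
outer loop
vertex 1.543 1.879 1.789
vertex 2.873 0.455 2.343
vertex 1.35 0.934 2.552
endloop
endfacet
facet normal 0.284 0.566 0.773
outer loop
vertex 1.654 1.54 3.38
vertex 3.37 2.006 2.408
vertex 1.847 2.485 2.617
endloop
endfacet
facet normal -0.157 -0.769 0.620
outer loop
vertex 3.177 1.061 3.171
vertex 1.654 1.54 3.38
vertex 2.873 0.455 2.343
endloop
endfacet
facet normal 0.284 0.566 0.773
outer loop
vertex 3.177 1.061 3.171
vertex 3.37 2.006 2.408
vertex 1.654 1.54 3.38
endloop
endfacet
facet normal 0.157 0.769 -0.620
outer loop
vertex 1.847 2.485 2.617
vertex 3.37 2.006 2.408
vertex 1.543 1.879 1.789
endloop
endfacet
facet normal -0.284 -0.566 -0.773
outer loop
vertex 3.066 1.4 1.58
vertex 2.873 0.455 2.343
vertex 1.543 1.879 1.789
endloop
endfacet
facet normal 0.157 0.769 -0.620
outer loop
vertex 1.543 1.879 1.789
vertex 3.37 2.006 2.408
vertex 3.066 1.4 1.58
endloop
endfacet
facet normal 0.946 -0.298 -0.129
outer loop
vertex 3.066 1.4 1.58
vertex 3.177 1.061 3.171
vertex 2.873 0.455 2.343
endloop
endfacet
facet normal 0.946 -0.298 -0.129
outer loop
vertex 3.37 2.006 2.408
vertex 3.177 1.061 3.171
vertex 3.066 1.4 1.58
endloop
endfacet

endsolid


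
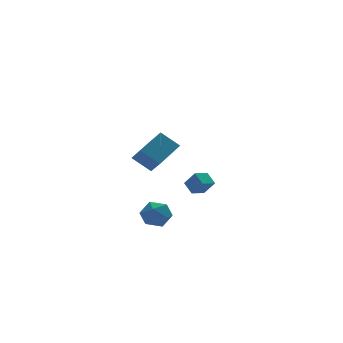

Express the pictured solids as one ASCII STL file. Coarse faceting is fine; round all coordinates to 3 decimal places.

solid 
facet normal -0.922 -0.319 0.218
outer loop
vertex 1.774 3.373 -2.973
vertex 1.348 3.972 -3.897
vertex 1.91 2.589 -3.545
endloop
endfacet
facet normal 0.361 -0.508 0.782
outer loop
vertex 2.832 2.908 -3.763
vertex 1.774 3.373 -2.973
vertex 1.91 2.589 -3.545
endloop
endfacet
facet normal -0.922 -0.319 0.219
outer loop
vertex 1.91 2.589 -3.545
vertex 1.348 3.972 -3.897
vertex 1.484 3.188 -4.468
endloop
endfacet
facet normal 0.139 -0.800 -0.583
outer loop
vertex 1.484 3.188 -4.468
vertex 2.832 2.908 -3.763
vertex 1.91 2.589 -3.545
endloop
endfacet
facet normal -0.139 0.800 0.583
outer loop
vertex 1.774 3.373 -2.973
vertex 2.27 4.291 -4.115
vertex 1.348 3.972 -3.897
endloop
endfacet
facet normal 0.361 -0.507 0.782
outer loop
vertex 2.696 3.692 -3.192
vertex 1.774 3.373 -2.973
vertex 2.832 2.908 -3.763
endloop
endfacet
facet normal -0.138 0.800 0.583
outer loop
vertex 2.696 3.692 -3.192
vertex 2.27 4.291 -4.115
vertex 1.774 3.373 -2.973
endloop
endfacet
facet normal -0.361 0.507 -0.783
outer loop
vertex 1.348 3.972 -3.897
vertex 2.27 4.291 -4.115
vertex 1.484 3.188 -4.468
endloop
endfacet
facet normal 0.139 -0.801 -0.583
outer loop
vertex 2.406 3.507 -4.687
vertex 2.832 2.908 -3.763
vertex 1.484 3.188 -4.468
endloop
endfacet
facet normal -0.361 0.508 -0.782
outer loop
vertex 1.484 3.188 -4.468
vertex 2.27 4.291 -4.115
vertex 2.406 3.507 -4.687
endloop
endfacet
facet normal 0.922 0.319 -0.218
outer loop
vertex 2.406 3.507 -4.687
vertex 2.696 3.692 -3.192
vertex 2.832 2.908 -3.763
endloop
endfacet
facet normal 0.922 0.319 -0.218
outer loop
vertex 2.27 4.291 -4.115
vertex 2.696 3.692 -3.192
vertex 2.406 3.507 -4.687
endloop
endfacet
facet normal -0.781 -0.453 -0.429
outer loop
vertex -3.875 -4.962 1.279
vertex -4.716 -4.323 2.136
vertex -3.98 -4.015 0.471
endloop
endfacet
facet normal 0.618 -0.469 -0.630
outer loop
vertex -2.464 -3.137 1.304
vertex -3.875 -4.962 1.279
vertex -3.98 -4.015 0.471
endloop
endfacet
facet normal -0.781 -0.453 -0.429
outer loop
vertex -3.98 -4.015 0.471
vertex -4.716 -4.323 2.136
vertex -4.821 -3.376 1.327
endloop
endfacet
facet normal -0.083 0.758 -0.647
outer loop
vertex -4.821 -3.376 1.327
vertex -2.464 -3.137 1.304
vertex -3.98 -4.015 0.471
endloop
endfacet
facet normal 0.083 -0.758 0.647
outer loop
vertex -3.875 -4.962 1.279
vertex -3.2 -3.445 2.969
vertex -4.716 -4.323 2.136
endloop
endfacet
facet normal 0.619 -0.470 -0.630
outer loop
vertex -2.359 -4.084 2.113
vertex -3.875 -4.962 1.279
vertex -2.464 -3.137 1.304
endloop
endfacet
facet normal 0.083 -0.758 0.647
outer loop
vertex -2.359 -4.084 2.113
vertex -3.2 -3.445 2.969
vertex -3.875 -4.962 1.279
endloop
endfacet
facet normal -0.618 0.470 0.630
outer loop
vertex -4.716 -4.323 2.136
vertex -3.2 -3.445 2.969
vertex -4.821 -3.376 1.327
endloop
endfacet
facet normal -0.083 0.758 -0.647
outer loop
vertex -3.305 -2.498 2.161
vertex -2.464 -3.137 1.304
vertex -4.821 -3.376 1.327
endloop
endfacet
facet normal -0.619 0.469 0.630
outer loop
vertex -4.821 -3.376 1.327
vertex -3.2 -3.445 2.969
vertex -3.305 -2.498 2.161
endloop
endfacet
facet normal 0.781 0.453 0.429
outer loop
vertex -3.305 -2.498 2.161
vertex -2.359 -4.084 2.113
vertex -2.464 -3.137 1.304
endloop
endfacet
facet normal 0.781 0.453 0.429
outer loop
vertex -3.2 -3.445 2.969
vertex -2.359 -4.084 2.113
vertex -3.305 -2.498 2.161
endloop
endfacet
facet normal 0.050 0.876 0.479
outer loop
vertex -3.611 -2.225 -3.154
vertex -3.531 -2.691 -2.311
vertex -2.737 -2.462 -2.813
endloop
endfacet
facet normal 0.322 0.930 -0.179
outer loop
vertex -3.611 -2.225 -3.154
vertex -2.737 -2.462 -2.813
vertex -2.936 -2.574 -3.753
endloop
endfacet
facet normal -0.186 0.743 -0.643
outer loop
vertex -3.611 -2.225 -3.154
vertex -2.936 -2.574 -3.753
vertex -3.853 -2.872 -3.832
endloop
endfacet
facet normal -0.772 0.574 -0.272
outer loop
vertex -3.611 -2.225 -3.154
vertex -3.853 -2.872 -3.832
vertex -4.221 -2.944 -2.94
endloop
endfacet
facet normal -0.625 0.656 0.422
outer loop
vertex -3.611 -2.225 -3.154
vertex -4.221 -2.944 -2.94
vertex -3.531 -2.691 -2.311
endloop
endfacet
facet normal 0.856 0.460 -0.236
outer loop
vertex -2.936 -2.574 -3.753
vertex -2.737 -2.462 -2.813
vertex -2.439 -3.256 -3.28
endloop
endfacet
facet normal 0.417 0.373 0.829
outer loop
vertex -2.737 -2.462 -2.813
vertex -3.531 -2.691 -2.311
vertex -2.807 -3.328 -2.388
endloop
endfacet
facet normal -0.677 0.017 0.736
outer loop
vertex -3.531 -2.691 -2.311
vertex -4.221 -2.944 -2.94
vertex -3.724 -3.626 -2.467
endloop
endfacet
facet normal -0.915 -0.116 -0.387
outer loop
vertex -4.221 -2.944 -2.94
vertex -3.853 -2.872 -3.832
vertex -3.923 -3.738 -3.407
endloop
endfacet
facet normal 0.034 0.158 -0.987
outer loop
vertex -3.853 -2.872 -3.832
vertex -2.936 -2.574 -3.753
vertex -3.129 -3.509 -3.909
endloop
endfacet
facet normal 0.772 -0.574 0.272
outer loop
vertex -3.049 -3.975 -3.066
vertex -2.439 -3.256 -3.28
vertex -2.807 -3.328 -2.388
endloop
endfacet
facet normal 0.186 -0.743 0.643
outer loop
vertex -3.049 -3.975 -3.066
vertex -2.807 -3.328 -2.388
vertex -3.724 -3.626 -2.467
endloop
endfacet
facet normal -0.322 -0.930 0.179
outer loop
vertex -3.049 -3.975 -3.066
vertex -3.724 -3.626 -2.467
vertex -3.923 -3.738 -3.407
endloop
endfacet
facet normal -0.050 -0.876 -0.479
outer loop
vertex -3.049 -3.975 -3.066
vertex -3.923 -3.738 -3.407
vertex -3.129 -3.509 -3.909
endloop
endfacet
facet normal 0.625 -0.656 -0.422
outer loop
vertex -3.049 -3.975 -3.066
vertex -3.129 -3.509 -3.909
vertex -2.439 -3.256 -3.28
endloop
endfacet
facet normal 0.915 0.116 0.387
outer loop
vertex -2.807 -3.328 -2.388
vertex -2.439 -3.256 -3.28
vertex -2.737 -2.462 -2.813
endloop
endfacet
facet normal -0.034 -0.158 0.987
outer loop
vertex -3.724 -3.626 -2.467
vertex -2.807 -3.328 -2.388
vertex -3.531 -2.691 -2.311
endloop
endfacet
facet normal -0.856 -0.460 0.236
outer loop
vertex -3.923 -3.738 -3.407
vertex -3.724 -3.626 -2.467
vertex -4.221 -2.944 -2.94
endloop
endfacet
facet normal -0.417 -0.373 -0.829
outer loop
vertex -3.129 -3.509 -3.909
vertex -3.923 -3.738 -3.407
vertex -3.853 -2.872 -3.832
endloop
endfacet
facet normal 0.677 -0.017 -0.736
outer loop
vertex -2.439 -3.256 -3.28
vertex -3.129 -3.509 -3.909
vertex -2.936 -2.574 -3.753
endloop
endfacet

endsolid


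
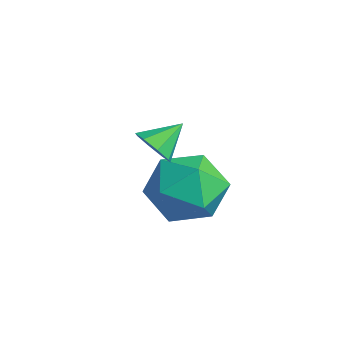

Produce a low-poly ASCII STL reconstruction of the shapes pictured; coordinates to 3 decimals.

solid 
facet normal 0.018 -0.835 -0.551
outer loop
vertex -2.019 0.244 1.508
vertex -2.551 0.422 1.221
vertex -1.936 0.507 1.112
endloop
endfacet
facet normal 0.853 0.334 0.401
outer loop
vertex -2.019 0.244 1.508
vertex -1.936 0.507 1.112
vertex -2.569 1.298 1.799
endloop
endfacet
facet normal 0.018 -0.835 -0.550
outer loop
vertex -1.936 0.507 1.112
vertex -2.551 0.422 1.221
vertex -2.213 0.72 0.78
endloop
endfacet
facet normal 0.707 0.692 -0.146
outer loop
vertex -1.936 0.507 1.112
vertex -2.213 0.72 0.78
vertex -2.569 1.298 1.799
endloop
endfacet
facet normal 0.019 -0.835 -0.550
outer loop
vertex -2.213 0.72 0.78
vertex -2.551 0.422 1.221
vertex -2.688 0.758 0.706
endloop
endfacet
facet normal 0.141 0.881 -0.451
outer loop
vertex -2.213 0.72 0.78
vertex -2.688 0.758 0.706
vertex -2.569 1.298 1.799
endloop
endfacet
facet normal 0.017 -0.835 -0.549
outer loop
vertex -2.688 0.758 0.706
vertex -2.551 0.422 1.221
vertex -3.083 0.6 0.934
endloop
endfacet
facet normal -0.510 0.792 -0.336
outer loop
vertex -2.688 0.758 0.706
vertex -3.083 0.6 0.934
vertex -2.569 1.298 1.799
endloop
endfacet
facet normal 0.018 -0.835 -0.551
outer loop
vertex -3.083 0.6 0.934
vertex -2.551 0.422 1.221
vertex -3.165 0.337 1.33
endloop
endfacet
facet normal -0.870 0.474 0.135
outer loop
vertex -3.083 0.6 0.934
vertex -3.165 0.337 1.33
vertex -2.569 1.298 1.799
endloop
endfacet
facet normal 0.018 -0.835 -0.550
outer loop
vertex -3.165 0.337 1.33
vertex -2.551 0.422 1.221
vertex -2.888 0.124 1.662
endloop
endfacet
facet normal -0.724 0.117 0.680
outer loop
vertex -3.165 0.337 1.33
vertex -2.888 0.124 1.662
vertex -2.569 1.298 1.799
endloop
endfacet
facet normal 0.017 -0.835 -0.551
outer loop
vertex -2.888 0.124 1.662
vertex -2.551 0.422 1.221
vertex -2.413 0.085 1.736
endloop
endfacet
facet normal -0.159 -0.072 0.985
outer loop
vertex -2.888 0.124 1.662
vertex -2.413 0.085 1.736
vertex -2.569 1.298 1.799
endloop
endfacet
facet normal 0.018 -0.834 -0.551
outer loop
vertex -2.413 0.085 1.736
vertex -2.551 0.422 1.221
vertex -2.019 0.244 1.508
endloop
endfacet
facet normal 0.495 0.019 0.869
outer loop
vertex -2.413 0.085 1.736
vertex -2.019 0.244 1.508
vertex -2.569 1.298 1.799
endloop
endfacet
facet normal -0.695 0.710 0.115
outer loop
vertex -3.844 2.972 -1.874
vertex -4.626 2.138 -1.449
vertex -3.89 2.733 -0.679
endloop
endfacet
facet normal -0.039 0.980 0.195
outer loop
vertex -3.844 2.972 -1.874
vertex -3.89 2.733 -0.679
vertex -2.813 2.885 -1.23
endloop
endfacet
facet normal 0.326 0.854 -0.406
outer loop
vertex -3.844 2.972 -1.874
vertex -2.813 2.885 -1.23
vertex -2.882 2.384 -2.339
endloop
endfacet
facet normal -0.105 0.506 -0.856
outer loop
vertex -3.844 2.972 -1.874
vertex -2.882 2.384 -2.339
vertex -4.003 1.922 -2.475
endloop
endfacet
facet normal -0.735 0.417 -0.534
outer loop
vertex -3.844 2.972 -1.874
vertex -4.003 1.922 -2.475
vertex -4.626 2.138 -1.449
endloop
endfacet
facet normal 0.282 0.628 0.725
outer loop
vertex -2.813 2.885 -1.23
vertex -3.89 2.733 -0.679
vertex -2.957 1.998 -0.405
endloop
endfacet
facet normal -0.779 0.191 0.597
outer loop
vertex -3.89 2.733 -0.679
vertex -4.626 2.138 -1.449
vertex -4.078 1.536 -0.541
endloop
endfacet
facet normal -0.845 -0.284 -0.453
outer loop
vertex -4.626 2.138 -1.449
vertex -4.003 1.922 -2.475
vertex -4.147 1.035 -1.65
endloop
endfacet
facet normal 0.176 -0.140 -0.974
outer loop
vertex -4.003 1.922 -2.475
vertex -2.882 2.384 -2.339
vertex -3.07 1.187 -2.201
endloop
endfacet
facet normal 0.872 0.423 -0.246
outer loop
vertex -2.882 2.384 -2.339
vertex -2.813 2.885 -1.23
vertex -2.334 1.782 -1.431
endloop
endfacet
facet normal 0.105 -0.506 0.856
outer loop
vertex -3.116 0.948 -1.006
vertex -2.957 1.998 -0.405
vertex -4.078 1.536 -0.541
endloop
endfacet
facet normal -0.326 -0.854 0.406
outer loop
vertex -3.116 0.948 -1.006
vertex -4.078 1.536 -0.541
vertex -4.147 1.035 -1.65
endloop
endfacet
facet normal 0.039 -0.980 -0.195
outer loop
vertex -3.116 0.948 -1.006
vertex -4.147 1.035 -1.65
vertex -3.07 1.187 -2.201
endloop
endfacet
facet normal 0.695 -0.710 -0.115
outer loop
vertex -3.116 0.948 -1.006
vertex -3.07 1.187 -2.201
vertex -2.334 1.782 -1.431
endloop
endfacet
facet normal 0.735 -0.417 0.534
outer loop
vertex -3.116 0.948 -1.006
vertex -2.334 1.782 -1.431
vertex -2.957 1.998 -0.405
endloop
endfacet
facet normal -0.176 0.140 0.974
outer loop
vertex -4.078 1.536 -0.541
vertex -2.957 1.998 -0.405
vertex -3.89 2.733 -0.679
endloop
endfacet
facet normal -0.872 -0.423 0.246
outer loop
vertex -4.147 1.035 -1.65
vertex -4.078 1.536 -0.541
vertex -4.626 2.138 -1.449
endloop
endfacet
facet normal -0.282 -0.628 -0.725
outer loop
vertex -3.07 1.187 -2.201
vertex -4.147 1.035 -1.65
vertex -4.003 1.922 -2.475
endloop
endfacet
facet normal 0.779 -0.191 -0.597
outer loop
vertex -2.334 1.782 -1.431
vertex -3.07 1.187 -2.201
vertex -2.882 2.384 -2.339
endloop
endfacet
facet normal 0.845 0.284 0.453
outer loop
vertex -2.957 1.998 -0.405
vertex -2.334 1.782 -1.431
vertex -2.813 2.885 -1.23
endloop
endfacet

endsolid


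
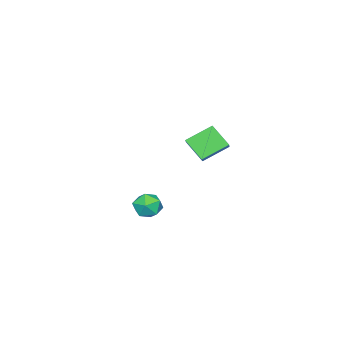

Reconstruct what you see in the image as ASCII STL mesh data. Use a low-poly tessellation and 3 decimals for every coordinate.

solid 
facet normal -0.686 0.535 0.493
outer loop
vertex -3.355 0.602 5.147
vertex -3.244 1.785 4.017
vertex -4.579 -0.141 4.249
endloop
endfacet
facet normal -0.068 -0.721 0.689
outer loop
vertex -3.316 -1.125 3.343
vertex -3.355 0.602 5.147
vertex -4.579 -0.141 4.249
endloop
endfacet
facet normal -0.686 0.535 0.493
outer loop
vertex -4.579 -0.141 4.249
vertex -3.244 1.785 4.017
vertex -4.468 1.042 3.119
endloop
endfacet
facet normal -0.724 -0.440 -0.532
outer loop
vertex -4.468 1.042 3.119
vertex -3.316 -1.125 3.343
vertex -4.579 -0.141 4.249
endloop
endfacet
facet normal 0.724 0.440 0.532
outer loop
vertex -3.355 0.602 5.147
vertex -1.981 0.801 3.111
vertex -3.244 1.785 4.017
endloop
endfacet
facet normal -0.068 -0.721 0.689
outer loop
vertex -2.092 -0.382 4.241
vertex -3.355 0.602 5.147
vertex -3.316 -1.125 3.343
endloop
endfacet
facet normal 0.724 0.440 0.532
outer loop
vertex -2.092 -0.382 4.241
vertex -1.981 0.801 3.111
vertex -3.355 0.602 5.147
endloop
endfacet
facet normal 0.068 0.721 -0.689
outer loop
vertex -3.244 1.785 4.017
vertex -1.981 0.801 3.111
vertex -4.468 1.042 3.119
endloop
endfacet
facet normal -0.724 -0.440 -0.532
outer loop
vertex -3.205 0.058 2.213
vertex -3.316 -1.125 3.343
vertex -4.468 1.042 3.119
endloop
endfacet
facet normal 0.068 0.721 -0.689
outer loop
vertex -4.468 1.042 3.119
vertex -1.981 0.801 3.111
vertex -3.205 0.058 2.213
endloop
endfacet
facet normal 0.686 -0.535 -0.493
outer loop
vertex -3.205 0.058 2.213
vertex -2.092 -0.382 4.241
vertex -3.316 -1.125 3.343
endloop
endfacet
facet normal 0.686 -0.535 -0.493
outer loop
vertex -1.981 0.801 3.111
vertex -2.092 -0.382 4.241
vertex -3.205 0.058 2.213
endloop
endfacet
facet normal 0.408 0.860 0.307
outer loop
vertex 4.134 1.977 2.01
vertex 3.698 1.894 2.822
vertex 4.543 1.533 2.711
endloop
endfacet
facet normal 0.837 0.525 -0.155
outer loop
vertex 4.134 1.977 2.01
vertex 4.543 1.533 2.711
vertex 4.598 1.192 1.853
endloop
endfacet
facet normal 0.477 0.435 -0.764
outer loop
vertex 4.134 1.977 2.01
vertex 4.598 1.192 1.853
vertex 3.787 1.343 1.433
endloop
endfacet
facet normal -0.175 0.713 -0.678
outer loop
vertex 4.134 1.977 2.01
vertex 3.787 1.343 1.433
vertex 3.231 1.776 2.032
endloop
endfacet
facet normal -0.218 0.976 -0.017
outer loop
vertex 4.134 1.977 2.01
vertex 3.231 1.776 2.032
vertex 3.698 1.894 2.822
endloop
endfacet
facet normal 0.987 -0.119 0.111
outer loop
vertex 4.598 1.192 1.853
vertex 4.543 1.533 2.711
vertex 4.449 0.624 2.568
endloop
endfacet
facet normal 0.293 0.422 0.858
outer loop
vertex 4.543 1.533 2.711
vertex 3.698 1.894 2.822
vertex 3.893 1.057 3.167
endloop
endfacet
facet normal -0.719 0.609 0.334
outer loop
vertex 3.698 1.894 2.822
vertex 3.231 1.776 2.032
vertex 3.082 1.208 2.747
endloop
endfacet
facet normal -0.651 0.183 -0.737
outer loop
vertex 3.231 1.776 2.032
vertex 3.787 1.343 1.433
vertex 3.137 0.867 1.889
endloop
endfacet
facet normal 0.404 -0.267 -0.875
outer loop
vertex 3.787 1.343 1.433
vertex 4.598 1.192 1.853
vertex 3.982 0.506 1.778
endloop
endfacet
facet normal 0.175 -0.713 0.678
outer loop
vertex 3.546 0.423 2.59
vertex 4.449 0.624 2.568
vertex 3.893 1.057 3.167
endloop
endfacet
facet normal -0.477 -0.435 0.764
outer loop
vertex 3.546 0.423 2.59
vertex 3.893 1.057 3.167
vertex 3.082 1.208 2.747
endloop
endfacet
facet normal -0.837 -0.525 0.155
outer loop
vertex 3.546 0.423 2.59
vertex 3.082 1.208 2.747
vertex 3.137 0.867 1.889
endloop
endfacet
facet normal -0.408 -0.860 -0.307
outer loop
vertex 3.546 0.423 2.59
vertex 3.137 0.867 1.889
vertex 3.982 0.506 1.778
endloop
endfacet
facet normal 0.218 -0.976 0.017
outer loop
vertex 3.546 0.423 2.59
vertex 3.982 0.506 1.778
vertex 4.449 0.624 2.568
endloop
endfacet
facet normal 0.651 -0.183 0.737
outer loop
vertex 3.893 1.057 3.167
vertex 4.449 0.624 2.568
vertex 4.543 1.533 2.711
endloop
endfacet
facet normal -0.404 0.267 0.875
outer loop
vertex 3.082 1.208 2.747
vertex 3.893 1.057 3.167
vertex 3.698 1.894 2.822
endloop
endfacet
facet normal -0.987 0.119 -0.111
outer loop
vertex 3.137 0.867 1.889
vertex 3.082 1.208 2.747
vertex 3.231 1.776 2.032
endloop
endfacet
facet normal -0.293 -0.422 -0.858
outer loop
vertex 3.982 0.506 1.778
vertex 3.137 0.867 1.889
vertex 3.787 1.343 1.433
endloop
endfacet
facet normal 0.719 -0.609 -0.334
outer loop
vertex 4.449 0.624 2.568
vertex 3.982 0.506 1.778
vertex 4.598 1.192 1.853
endloop
endfacet

endsolid


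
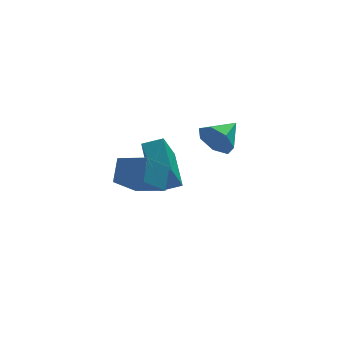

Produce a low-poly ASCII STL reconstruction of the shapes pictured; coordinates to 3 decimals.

solid 
facet normal -0.777 -0.560 -0.288
outer loop
vertex 2.491 -0.187 -0.838
vertex 2.039 0.052 -0.085
vertex 2.045 0.462 -0.897
endloop
endfacet
facet normal 0.630 0.371 -0.682
outer loop
vertex 2.491 -0.187 -0.838
vertex 2.045 0.462 -0.897
vertex 3.141 0.848 0.325
endloop
endfacet
facet normal -0.776 -0.561 -0.289
outer loop
vertex 2.045 0.462 -0.897
vertex 2.039 0.052 -0.085
vertex 1.594 0.802 -0.345
endloop
endfacet
facet normal 0.156 0.893 -0.422
outer loop
vertex 2.045 0.462 -0.897
vertex 1.594 0.802 -0.345
vertex 3.141 0.848 0.325
endloop
endfacet
facet normal -0.776 -0.561 -0.289
outer loop
vertex 1.594 0.802 -0.345
vertex 2.039 0.052 -0.085
vertex 1.478 0.577 0.403
endloop
endfacet
facet normal -0.143 0.954 0.265
outer loop
vertex 1.594 0.802 -0.345
vertex 1.478 0.577 0.403
vertex 3.141 0.848 0.325
endloop
endfacet
facet normal -0.776 -0.561 -0.288
outer loop
vertex 1.478 0.577 0.403
vertex 2.039 0.052 -0.085
vertex 1.785 -0.043 0.783
endloop
endfacet
facet normal -0.042 0.507 0.861
outer loop
vertex 1.478 0.577 0.403
vertex 1.785 -0.043 0.783
vertex 3.141 0.848 0.325
endloop
endfacet
facet normal -0.776 -0.561 -0.288
outer loop
vertex 1.785 -0.043 0.783
vertex 2.039 0.052 -0.085
vertex 2.283 -0.592 0.51
endloop
endfacet
facet normal 0.382 -0.110 0.918
outer loop
vertex 1.785 -0.043 0.783
vertex 2.283 -0.592 0.51
vertex 3.141 0.848 0.325
endloop
endfacet
facet normal -0.776 -0.561 -0.288
outer loop
vertex 2.283 -0.592 0.51
vertex 2.039 0.052 -0.085
vertex 2.597 -0.656 -0.211
endloop
endfacet
facet normal 0.812 -0.433 0.392
outer loop
vertex 2.283 -0.592 0.51
vertex 2.597 -0.656 -0.211
vertex 3.141 0.848 0.325
endloop
endfacet
facet normal -0.776 -0.561 -0.288
outer loop
vertex 2.597 -0.656 -0.211
vertex 2.039 0.052 -0.085
vertex 2.491 -0.187 -0.838
endloop
endfacet
facet normal 0.922 -0.219 -0.320
outer loop
vertex 2.597 -0.656 -0.211
vertex 2.491 -0.187 -0.838
vertex 3.141 0.848 0.325
endloop
endfacet
facet normal -0.629 -0.409 0.661
outer loop
vertex -1.795 -3.864 1.801
vertex -2.76 -3.003 1.415
vertex -2.152 -4.628 0.989
endloop
endfacet
facet normal 0.715 -0.638 0.286
outer loop
vertex -1.12 -3.957 -0.095
vertex -1.795 -3.864 1.801
vertex -2.152 -4.628 0.989
endloop
endfacet
facet normal -0.629 -0.409 0.661
outer loop
vertex -2.152 -4.628 0.989
vertex -2.76 -3.003 1.415
vertex -3.117 -3.766 0.603
endloop
endfacet
facet normal -0.305 -0.652 -0.694
outer loop
vertex -3.117 -3.766 0.603
vertex -1.12 -3.957 -0.095
vertex -2.152 -4.628 0.989
endloop
endfacet
facet normal 0.305 0.652 0.694
outer loop
vertex -1.795 -3.864 1.801
vertex -1.728 -2.332 0.331
vertex -2.76 -3.003 1.415
endloop
endfacet
facet normal 0.715 -0.638 0.286
outer loop
vertex -0.763 -3.194 0.717
vertex -1.795 -3.864 1.801
vertex -1.12 -3.957 -0.095
endloop
endfacet
facet normal 0.305 0.652 0.694
outer loop
vertex -0.763 -3.194 0.717
vertex -1.728 -2.332 0.331
vertex -1.795 -3.864 1.801
endloop
endfacet
facet normal -0.715 0.638 -0.285
outer loop
vertex -2.76 -3.003 1.415
vertex -1.728 -2.332 0.331
vertex -3.117 -3.766 0.603
endloop
endfacet
facet normal -0.305 -0.653 -0.694
outer loop
vertex -2.085 -3.096 -0.481
vertex -1.12 -3.957 -0.095
vertex -3.117 -3.766 0.603
endloop
endfacet
facet normal -0.715 0.638 -0.286
outer loop
vertex -3.117 -3.766 0.603
vertex -1.728 -2.332 0.331
vertex -2.085 -3.096 -0.481
endloop
endfacet
facet normal 0.629 0.409 -0.661
outer loop
vertex -2.085 -3.096 -0.481
vertex -0.763 -3.194 0.717
vertex -1.12 -3.957 -0.095
endloop
endfacet
facet normal 0.629 0.409 -0.661
outer loop
vertex -1.728 -2.332 0.331
vertex -0.763 -3.194 0.717
vertex -2.085 -3.096 -0.481
endloop
endfacet
facet normal -0.920 0.223 -0.323
outer loop
vertex -0.868 -0.327 -1.502
vertex -0.732 1.433 -0.673
vertex -0.23 0.281 -2.897
endloop
endfacet
facet normal -0.070 -0.902 -0.425
outer loop
vertex 0.652 0.067 -2.587
vertex -0.868 -0.327 -1.502
vertex -0.23 0.281 -2.897
endloop
endfacet
facet normal -0.920 0.223 -0.323
outer loop
vertex -0.23 0.281 -2.897
vertex -0.732 1.433 -0.673
vertex -0.095 2.041 -2.068
endloop
endfacet
facet normal 0.387 0.369 -0.845
outer loop
vertex -0.095 2.041 -2.068
vertex 0.652 0.067 -2.587
vertex -0.23 0.281 -2.897
endloop
endfacet
facet normal -0.387 -0.368 0.846
outer loop
vertex -0.868 -0.327 -1.502
vertex 0.15 1.219 -0.363
vertex -0.732 1.433 -0.673
endloop
endfacet
facet normal -0.069 -0.902 -0.425
outer loop
vertex 0.015 -0.541 -1.192
vertex -0.868 -0.327 -1.502
vertex 0.652 0.067 -2.587
endloop
endfacet
facet normal -0.386 -0.369 0.846
outer loop
vertex 0.015 -0.541 -1.192
vertex 0.15 1.219 -0.363
vertex -0.868 -0.327 -1.502
endloop
endfacet
facet normal 0.070 0.902 0.425
outer loop
vertex -0.732 1.433 -0.673
vertex 0.15 1.219 -0.363
vertex -0.095 2.041 -2.068
endloop
endfacet
facet normal 0.386 0.368 -0.846
outer loop
vertex 0.788 1.827 -1.758
vertex 0.652 0.067 -2.587
vertex -0.095 2.041 -2.068
endloop
endfacet
facet normal 0.069 0.902 0.425
outer loop
vertex -0.095 2.041 -2.068
vertex 0.15 1.219 -0.363
vertex 0.788 1.827 -1.758
endloop
endfacet
facet normal 0.920 -0.223 0.323
outer loop
vertex 0.788 1.827 -1.758
vertex 0.015 -0.541 -1.192
vertex 0.652 0.067 -2.587
endloop
endfacet
facet normal 0.920 -0.223 0.323
outer loop
vertex 0.15 1.219 -0.363
vertex 0.015 -0.541 -1.192
vertex 0.788 1.827 -1.758
endloop
endfacet

endsolid


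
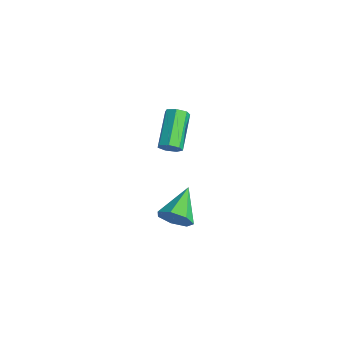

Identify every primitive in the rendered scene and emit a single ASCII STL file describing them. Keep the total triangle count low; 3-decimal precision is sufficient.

solid 
facet normal 0.687 -0.517 -0.510
outer loop
vertex -0.864 2.248 1.677
vertex -1.125 2.427 1.144
vertex -0.675 2.706 1.467
endloop
endfacet
facet normal 0.636 0.089 0.766
outer loop
vertex -0.864 2.248 1.677
vertex -0.675 2.706 1.467
vertex -2.334 3.354 2.769
endloop
endfacet
facet normal 0.636 0.090 0.766
outer loop
vertex -2.334 3.354 2.769
vertex -0.675 2.706 1.467
vertex -2.146 3.812 2.559
endloop
endfacet
facet normal -0.688 0.516 0.510
outer loop
vertex -2.334 3.354 2.769
vertex -2.146 3.812 2.559
vertex -2.595 3.533 2.236
endloop
endfacet
facet normal 0.687 -0.518 -0.510
outer loop
vertex -0.675 2.706 1.467
vertex -1.125 2.427 1.144
vertex -0.825 2.953 1.014
endloop
endfacet
facet normal 0.670 0.722 0.172
outer loop
vertex -0.675 2.706 1.467
vertex -0.825 2.953 1.014
vertex -2.146 3.812 2.559
endloop
endfacet
facet normal 0.671 0.721 0.173
outer loop
vertex -2.146 3.812 2.559
vertex -0.825 2.953 1.014
vertex -2.296 4.06 2.106
endloop
endfacet
facet normal -0.688 0.516 0.510
outer loop
vertex -2.146 3.812 2.559
vertex -2.296 4.06 2.106
vertex -2.595 3.533 2.236
endloop
endfacet
facet normal 0.686 -0.518 -0.511
outer loop
vertex -0.825 2.953 1.014
vertex -1.125 2.427 1.144
vertex -1.201 2.805 0.659
endloop
endfacet
facet normal 0.201 0.810 -0.551
outer loop
vertex -0.825 2.953 1.014
vertex -1.201 2.805 0.659
vertex -2.296 4.06 2.106
endloop
endfacet
facet normal 0.201 0.810 -0.551
outer loop
vertex -2.296 4.06 2.106
vertex -1.201 2.805 0.659
vertex -2.671 3.911 1.75
endloop
endfacet
facet normal -0.689 0.516 0.509
outer loop
vertex -2.296 4.06 2.106
vertex -2.671 3.911 1.75
vertex -2.595 3.533 2.236
endloop
endfacet
facet normal 0.688 -0.516 -0.510
outer loop
vertex -1.201 2.805 0.659
vertex -1.125 2.427 1.144
vertex -1.519 2.371 0.669
endloop
endfacet
facet normal -0.421 0.289 -0.860
outer loop
vertex -1.201 2.805 0.659
vertex -1.519 2.371 0.669
vertex -2.671 3.911 1.75
endloop
endfacet
facet normal -0.421 0.288 -0.860
outer loop
vertex -2.671 3.911 1.75
vertex -1.519 2.371 0.669
vertex -2.99 3.478 1.761
endloop
endfacet
facet normal -0.686 0.518 0.510
outer loop
vertex -2.671 3.911 1.75
vertex -2.99 3.478 1.761
vertex -2.595 3.533 2.236
endloop
endfacet
facet normal 0.688 -0.517 -0.510
outer loop
vertex -1.519 2.371 0.669
vertex -1.125 2.427 1.144
vertex -1.541 1.979 1.037
endloop
endfacet
facet normal -0.725 -0.449 -0.522
outer loop
vertex -1.519 2.371 0.669
vertex -1.541 1.979 1.037
vertex -2.99 3.478 1.761
endloop
endfacet
facet normal -0.726 -0.450 -0.521
outer loop
vertex -2.99 3.478 1.761
vertex -1.541 1.979 1.037
vertex -3.011 3.086 2.129
endloop
endfacet
facet normal -0.687 0.517 0.511
outer loop
vertex -2.99 3.478 1.761
vertex -3.011 3.086 2.129
vertex -2.595 3.533 2.236
endloop
endfacet
facet normal 0.688 -0.517 -0.510
outer loop
vertex -1.541 1.979 1.037
vertex -1.125 2.427 1.144
vertex -1.249 1.924 1.486
endloop
endfacet
facet normal -0.484 -0.850 0.210
outer loop
vertex -1.541 1.979 1.037
vertex -1.249 1.924 1.486
vertex -3.011 3.086 2.129
endloop
endfacet
facet normal -0.484 -0.850 0.210
outer loop
vertex -3.011 3.086 2.129
vertex -1.249 1.924 1.486
vertex -2.719 3.031 2.578
endloop
endfacet
facet normal -0.687 0.517 0.510
outer loop
vertex -3.011 3.086 2.129
vertex -2.719 3.031 2.578
vertex -2.595 3.533 2.236
endloop
endfacet
facet normal 0.688 -0.516 -0.510
outer loop
vertex -1.249 1.924 1.486
vertex -1.125 2.427 1.144
vertex -0.864 2.248 1.677
endloop
endfacet
facet normal 0.124 -0.609 0.784
outer loop
vertex -1.249 1.924 1.486
vertex -0.864 2.248 1.677
vertex -2.719 3.031 2.578
endloop
endfacet
facet normal 0.123 -0.610 0.783
outer loop
vertex -2.719 3.031 2.578
vertex -0.864 2.248 1.677
vertex -2.334 3.354 2.769
endloop
endfacet
facet normal -0.687 0.517 0.510
outer loop
vertex -2.719 3.031 2.578
vertex -2.334 3.354 2.769
vertex -2.595 3.533 2.236
endloop
endfacet
facet normal 0.625 -0.670 -0.401
outer loop
vertex 4.725 0.407 1.954
vertex 4.084 0.144 1.395
vertex 4.694 0.781 1.28
endloop
endfacet
facet normal 0.470 0.781 0.412
outer loop
vertex 4.725 0.407 1.954
vertex 4.694 0.781 1.28
vertex 2.916 1.396 2.145
endloop
endfacet
facet normal 0.625 -0.670 -0.401
outer loop
vertex 4.694 0.781 1.28
vertex 4.084 0.144 1.395
vertex 4.204 0.676 0.692
endloop
endfacet
facet normal 0.172 0.935 -0.311
outer loop
vertex 4.694 0.781 1.28
vertex 4.204 0.676 0.692
vertex 2.916 1.396 2.145
endloop
endfacet
facet normal 0.626 -0.670 -0.400
outer loop
vertex 4.204 0.676 0.692
vertex 4.084 0.144 1.395
vertex 3.624 0.169 0.634
endloop
endfacet
facet normal -0.442 0.584 -0.681
outer loop
vertex 4.204 0.676 0.692
vertex 3.624 0.169 0.634
vertex 2.916 1.396 2.145
endloop
endfacet
facet normal 0.625 -0.670 -0.400
outer loop
vertex 3.624 0.169 0.634
vertex 4.084 0.144 1.395
vertex 3.39 -0.357 1.149
endloop
endfacet
facet normal -0.908 -0.007 -0.420
outer loop
vertex 3.624 0.169 0.634
vertex 3.39 -0.357 1.149
vertex 2.916 1.396 2.145
endloop
endfacet
facet normal 0.625 -0.669 -0.401
outer loop
vertex 3.39 -0.357 1.149
vertex 4.084 0.144 1.395
vertex 3.68 -0.506 1.85
endloop
endfacet
facet normal -0.876 -0.395 0.278
outer loop
vertex 3.39 -0.357 1.149
vertex 3.68 -0.506 1.85
vertex 2.916 1.396 2.145
endloop
endfacet
facet normal 0.626 -0.669 -0.401
outer loop
vertex 3.68 -0.506 1.85
vertex 4.084 0.144 1.395
vertex 4.273 -0.166 2.208
endloop
endfacet
facet normal -0.370 -0.286 0.884
outer loop
vertex 3.68 -0.506 1.85
vertex 4.273 -0.166 2.208
vertex 2.916 1.396 2.145
endloop
endfacet
facet normal 0.625 -0.670 -0.401
outer loop
vertex 4.273 -0.166 2.208
vertex 4.084 0.144 1.395
vertex 4.725 0.407 1.954
endloop
endfacet
facet normal 0.229 0.237 0.944
outer loop
vertex 4.273 -0.166 2.208
vertex 4.725 0.407 1.954
vertex 2.916 1.396 2.145
endloop
endfacet

endsolid


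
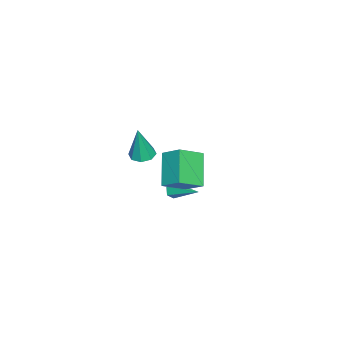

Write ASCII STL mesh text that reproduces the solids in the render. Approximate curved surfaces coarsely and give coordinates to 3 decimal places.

solid 
facet normal -0.661 0.571 -0.487
outer loop
vertex -2.899 -1.996 0.476
vertex -2.554 -0.954 1.228
vertex -1.477 -1.496 -0.868
endloop
endfacet
facet normal -0.259 -0.783 -0.565
outer loop
vertex -0.446 -2.386 -0.108
vertex -2.899 -1.996 0.476
vertex -1.477 -1.496 -0.868
endloop
endfacet
facet normal -0.661 0.570 -0.487
outer loop
vertex -1.477 -1.496 -0.868
vertex -2.554 -0.954 1.228
vertex -1.132 -0.454 -0.117
endloop
endfacet
facet normal 0.704 0.247 -0.666
outer loop
vertex -1.132 -0.454 -0.117
vertex -0.446 -2.386 -0.108
vertex -1.477 -1.496 -0.868
endloop
endfacet
facet normal -0.704 -0.247 0.666
outer loop
vertex -2.899 -1.996 0.476
vertex -1.523 -1.844 1.988
vertex -2.554 -0.954 1.228
endloop
endfacet
facet normal -0.259 -0.783 -0.565
outer loop
vertex -1.868 -2.886 1.237
vertex -2.899 -1.996 0.476
vertex -0.446 -2.386 -0.108
endloop
endfacet
facet normal -0.704 -0.247 0.666
outer loop
vertex -1.868 -2.886 1.237
vertex -1.523 -1.844 1.988
vertex -2.899 -1.996 0.476
endloop
endfacet
facet normal 0.259 0.783 0.565
outer loop
vertex -2.554 -0.954 1.228
vertex -1.523 -1.844 1.988
vertex -1.132 -0.454 -0.117
endloop
endfacet
facet normal 0.704 0.247 -0.665
outer loop
vertex -0.101 -1.344 0.644
vertex -0.446 -2.386 -0.108
vertex -1.132 -0.454 -0.117
endloop
endfacet
facet normal 0.259 0.783 0.565
outer loop
vertex -1.132 -0.454 -0.117
vertex -1.523 -1.844 1.988
vertex -0.101 -1.344 0.644
endloop
endfacet
facet normal 0.661 -0.570 0.487
outer loop
vertex -0.101 -1.344 0.644
vertex -1.868 -2.886 1.237
vertex -0.446 -2.386 -0.108
endloop
endfacet
facet normal 0.661 -0.570 0.487
outer loop
vertex -1.523 -1.844 1.988
vertex -1.868 -2.886 1.237
vertex -0.101 -1.344 0.644
endloop
endfacet
facet normal -0.328 -0.865 -0.379
outer loop
vertex -3.62 -3.306 -2.692
vertex -3.882 -3.046 -3.059
vertex -3.391 -3.194 -3.146
endloop
endfacet
facet normal 0.890 -0.234 0.391
outer loop
vertex -3.62 -3.306 -2.692
vertex -3.391 -3.194 -3.146
vertex -3.278 -1.454 -2.361
endloop
endfacet
facet normal -0.328 -0.865 -0.380
outer loop
vertex -3.391 -3.194 -3.146
vertex -3.882 -3.046 -3.059
vertex -3.653 -2.934 -3.512
endloop
endfacet
facet normal 0.854 0.167 -0.493
outer loop
vertex -3.391 -3.194 -3.146
vertex -3.653 -2.934 -3.512
vertex -3.278 -1.454 -2.361
endloop
endfacet
facet normal -0.328 -0.865 -0.380
outer loop
vertex -3.653 -2.934 -3.512
vertex -3.882 -3.046 -3.059
vertex -4.144 -2.786 -3.425
endloop
endfacet
facet normal 0.042 0.607 -0.794
outer loop
vertex -3.653 -2.934 -3.512
vertex -4.144 -2.786 -3.425
vertex -3.278 -1.454 -2.361
endloop
endfacet
facet normal -0.328 -0.865 -0.380
outer loop
vertex -4.144 -2.786 -3.425
vertex -3.882 -3.046 -3.059
vertex -4.373 -2.898 -2.972
endloop
endfacet
facet normal -0.734 0.646 -0.211
outer loop
vertex -4.144 -2.786 -3.425
vertex -4.373 -2.898 -2.972
vertex -3.278 -1.454 -2.361
endloop
endfacet
facet normal -0.328 -0.865 -0.380
outer loop
vertex -4.373 -2.898 -2.972
vertex -3.882 -3.046 -3.059
vertex -4.111 -3.158 -2.606
endloop
endfacet
facet normal -0.698 0.244 0.673
outer loop
vertex -4.373 -2.898 -2.972
vertex -4.111 -3.158 -2.606
vertex -3.278 -1.454 -2.361
endloop
endfacet
facet normal -0.327 -0.865 -0.379
outer loop
vertex -4.111 -3.158 -2.606
vertex -3.882 -3.046 -3.059
vertex -3.62 -3.306 -2.692
endloop
endfacet
facet normal 0.112 -0.195 0.974
outer loop
vertex -4.111 -3.158 -2.606
vertex -3.62 -3.306 -2.692
vertex -3.278 -1.454 -2.361
endloop
endfacet
facet normal -0.173 0.051 -0.984
outer loop
vertex 0.954 -2.374 2.816
vertex 0.612 -2.961 2.846
vertex 0.446 -2.304 2.909
endloop
endfacet
facet normal 0.188 0.926 0.328
outer loop
vertex 0.954 -2.374 2.816
vertex 0.446 -2.304 2.909
vertex 0.948 -3.059 4.754
endloop
endfacet
facet normal -0.173 0.051 -0.984
outer loop
vertex 0.446 -2.304 2.909
vertex 0.612 -2.961 2.846
vertex 0.036 -2.62 2.965
endloop
endfacet
facet normal -0.509 0.739 0.441
outer loop
vertex 0.446 -2.304 2.909
vertex 0.036 -2.62 2.965
vertex 0.948 -3.059 4.754
endloop
endfacet
facet normal -0.173 0.051 -0.984
outer loop
vertex 0.036 -2.62 2.965
vertex 0.612 -2.961 2.846
vertex -0.037 -3.135 2.951
endloop
endfacet
facet normal -0.874 0.111 0.473
outer loop
vertex 0.036 -2.62 2.965
vertex -0.037 -3.135 2.951
vertex 0.948 -3.059 4.754
endloop
endfacet
facet normal -0.173 0.050 -0.984
outer loop
vertex -0.037 -3.135 2.951
vertex 0.612 -2.961 2.846
vertex 0.271 -3.548 2.876
endloop
endfacet
facet normal -0.696 -0.593 0.405
outer loop
vertex -0.037 -3.135 2.951
vertex 0.271 -3.548 2.876
vertex 0.948 -3.059 4.754
endloop
endfacet
facet normal -0.174 0.051 -0.984
outer loop
vertex 0.271 -3.548 2.876
vertex 0.612 -2.961 2.846
vertex 0.778 -3.617 2.783
endloop
endfacet
facet normal -0.079 -0.957 0.278
outer loop
vertex 0.271 -3.548 2.876
vertex 0.778 -3.617 2.783
vertex 0.948 -3.059 4.754
endloop
endfacet
facet normal -0.173 0.051 -0.984
outer loop
vertex 0.778 -3.617 2.783
vertex 0.612 -2.961 2.846
vertex 1.188 -3.302 2.727
endloop
endfacet
facet normal 0.615 -0.771 0.165
outer loop
vertex 0.778 -3.617 2.783
vertex 1.188 -3.302 2.727
vertex 0.948 -3.059 4.754
endloop
endfacet
facet normal -0.173 0.051 -0.984
outer loop
vertex 1.188 -3.302 2.727
vertex 0.612 -2.961 2.846
vertex 1.261 -2.787 2.741
endloop
endfacet
facet normal 0.981 -0.143 0.133
outer loop
vertex 1.188 -3.302 2.727
vertex 1.261 -2.787 2.741
vertex 0.948 -3.059 4.754
endloop
endfacet
facet normal -0.173 0.050 -0.984
outer loop
vertex 1.261 -2.787 2.741
vertex 0.612 -2.961 2.846
vertex 0.954 -2.374 2.816
endloop
endfacet
facet normal 0.803 0.561 0.201
outer loop
vertex 1.261 -2.787 2.741
vertex 0.954 -2.374 2.816
vertex 0.948 -3.059 4.754
endloop
endfacet

endsolid
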